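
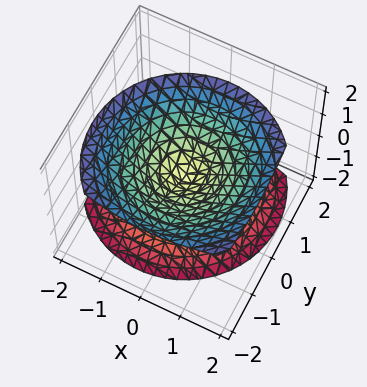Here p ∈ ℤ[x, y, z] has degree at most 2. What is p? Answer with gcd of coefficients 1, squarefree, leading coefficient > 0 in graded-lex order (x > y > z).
I count 2 distinct pieces.
Degree: a generic line meets the surface in up to 2 points, so deg p = 2.
Observable constraints: one z-axis crossing is at z = 0; one y-axis crossing is at y = 0; it meets the x-axis at x = 0 (among the integer gridlines).
The integer polynomial consistent with all of this is the stated p.

3*x^2 - x*z + 3*y^2 + 2*y*z - 3*z^2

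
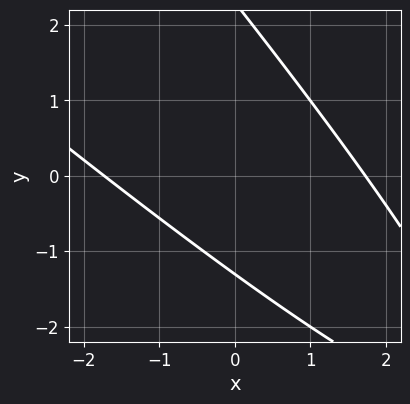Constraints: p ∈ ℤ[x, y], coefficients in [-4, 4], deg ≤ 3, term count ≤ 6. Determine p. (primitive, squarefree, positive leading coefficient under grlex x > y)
x^2 + 2*x*y + y^2 - y - 3

The degree is 2 — no degree-1 curve has this shape.
The integer polynomial consistent with all of this is the stated p.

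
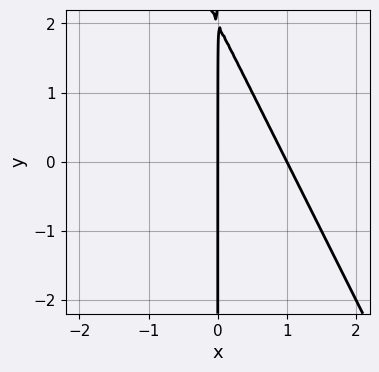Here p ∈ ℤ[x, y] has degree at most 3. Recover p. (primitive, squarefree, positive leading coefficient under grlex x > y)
First, degree: a generic line meets the curve in up to 2 points, so deg p = 2.
Next, from the axis intercepts and sections: among the integer gridlines, it crosses the x-axis at x ∈ {0, 1}; the visible y-axis segment lies entirely on the curve.
Finally, fitting integer coefficients to these (and the overall shape) gives p.

2*x^2 + x*y - 2*x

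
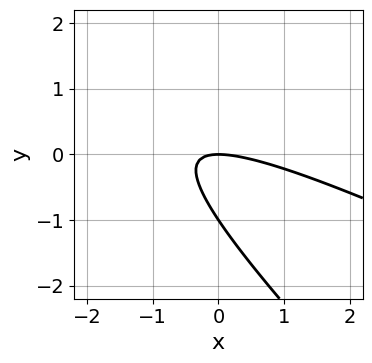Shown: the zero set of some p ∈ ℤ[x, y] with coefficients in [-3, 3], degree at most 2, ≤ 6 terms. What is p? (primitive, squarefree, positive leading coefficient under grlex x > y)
(a) Degree: the shape is more complex than any degree-1 curve, so deg p = 2.
(b) From the visible intercepts: among the integer gridlines, it crosses the y-axis at y ∈ {-1, 0}; one x-axis crossing is at x = 0.
(c) Matching integer coefficients to the picture gives p.

x^2 + 3*x*y + 2*y^2 + 2*y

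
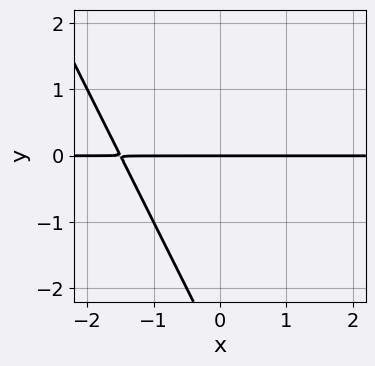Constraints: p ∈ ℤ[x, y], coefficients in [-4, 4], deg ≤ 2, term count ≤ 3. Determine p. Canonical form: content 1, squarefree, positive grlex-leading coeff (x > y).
1. deg p = 2.
2. Checking where it meets the axes: the visible x-axis segment lies entirely on the curve; it meets the y-axis at y = 0 (among the integer gridlines).
3. These observations pin down the coefficients.

2*x*y + y^2 + 3*y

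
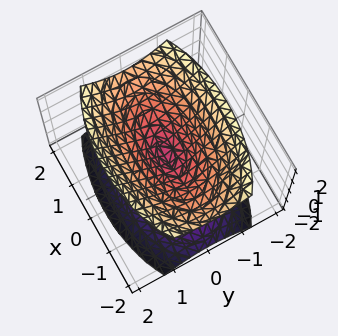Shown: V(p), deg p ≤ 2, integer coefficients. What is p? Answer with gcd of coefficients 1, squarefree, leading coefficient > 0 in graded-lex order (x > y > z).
x^2 + 3*y^2 - 2*z^2

1. The picture has 2 separate pieces. They look like related sheets of one shape, so recover p as a whole.
2. The degree is 2 — two nappes meeting at a single point; a quadric.
3. Symmetries: the y ↦ −y reflection is a symmetry, so y appears only in even powers; the z ↦ −z reflection is a symmetry, so z appears only in even powers; the x ↦ −x reflection is a symmetry, so x appears only in even powers.
4. From the axis intercepts and sections: it crosses the z-axis at the gridline z = 0; one y-axis crossing is at y = 0; it crosses the x-axis at the gridline x = 0.
5. Fitting integer coefficients to these (and the overall shape) gives p.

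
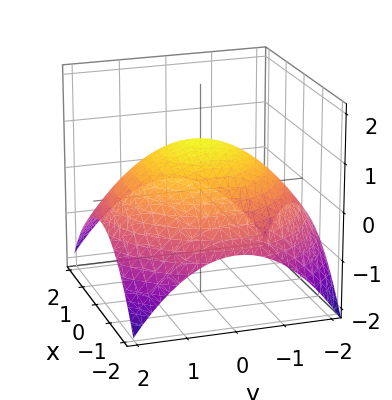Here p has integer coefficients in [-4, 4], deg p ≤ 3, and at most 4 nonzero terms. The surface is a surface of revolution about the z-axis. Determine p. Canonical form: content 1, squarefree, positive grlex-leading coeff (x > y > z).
x^2 + y^2 + 3*z - 3

First, deg p = 2. No degree-1 surface has this shape.
Next, symmetry: the z-axis is an axis of rotation, so x and y enter only as x² + y².
Then, reading off the gridlines: a circular section at z = 0 has radius between 1 and 2; it crosses the z-axis at the gridline z = 1.
Finally, together with the visible shape, these determine p as stated.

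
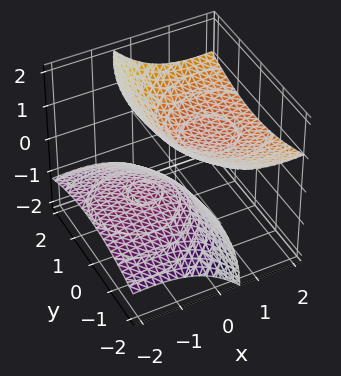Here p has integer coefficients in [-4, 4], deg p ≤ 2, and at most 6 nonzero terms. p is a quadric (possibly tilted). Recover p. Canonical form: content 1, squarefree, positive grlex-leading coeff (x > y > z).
x^2 - 3*x*z + y^2 - 2*z^2 + 1

First, the picture has 2 separate pieces.
Next, the degree is 2 — no degree-1 surface has this shape.
Next, checking where it meets the axes: no y-intercept at any integer in the box; no x-intercept at any integer in the box.
Finally, together with the visible shape, these determine p as stated.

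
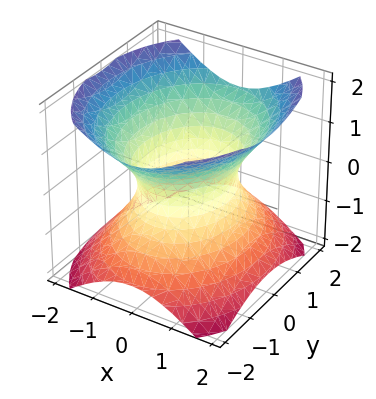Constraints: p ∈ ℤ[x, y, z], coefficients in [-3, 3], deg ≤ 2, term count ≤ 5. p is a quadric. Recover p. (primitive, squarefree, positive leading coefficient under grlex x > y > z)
3*x^2 + 2*y^2 - 3*z^2 - 3

(a) Degree: an hourglass — one-sheet hyperboloid; a quadric, so deg p = 2.
(b) Symmetries: it's symmetric under y → −y, forcing even powers of y; it's symmetric under z → −z, forcing even powers of z; it's symmetric under x → −x, forcing even powers of x.
(c) From the axis intercepts and sections: the x-axis gridline crossings are at x ∈ {-1, 1}; no z-intercept at any integer in the box.
(d) These observations pin down the coefficients.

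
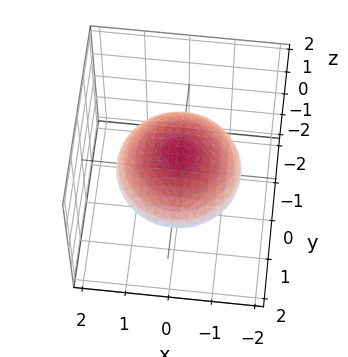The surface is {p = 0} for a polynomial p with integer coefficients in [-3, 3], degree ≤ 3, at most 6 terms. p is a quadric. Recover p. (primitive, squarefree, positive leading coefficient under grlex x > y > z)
x^2 + y^2 + 3*z^2 - 2

1. Degree: a closed, bounded, convex surface; a quadric, so deg p = 2.
2. Symmetries: mirror symmetry z ↦ −z ⇒ only even powers of z; rotational symmetry about the z-axis ⇒ p depends on x, y only through x² + y².
3. Reading off the gridlines: a circular section at z = 0 has radius between 1 and 2.
4. Fitting integer coefficients to these (and the overall shape) gives p.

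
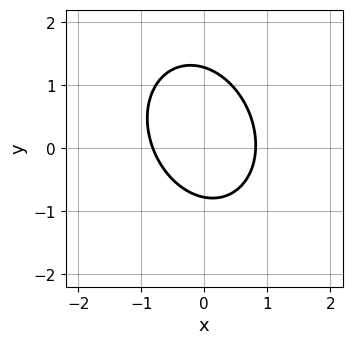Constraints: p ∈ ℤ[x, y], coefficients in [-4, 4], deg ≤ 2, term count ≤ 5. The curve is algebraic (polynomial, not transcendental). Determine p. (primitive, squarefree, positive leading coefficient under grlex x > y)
3*x^2 + x*y + 2*y^2 - y - 2

1. The degree is 2 — the shape is more complex than any degree-1 curve.
2. Solving for integer coefficients yields p as stated.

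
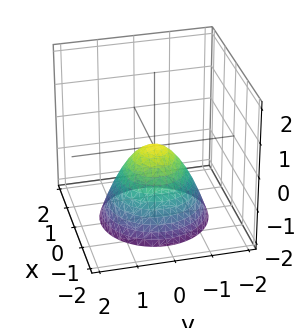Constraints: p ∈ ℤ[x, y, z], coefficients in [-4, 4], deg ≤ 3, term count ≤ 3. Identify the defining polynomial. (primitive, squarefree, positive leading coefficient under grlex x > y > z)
The degree is 2 — a paraboloid; a quadric.
Symmetries: rotational symmetry about the z-axis ⇒ p depends on x, y only through x² + y².
From the axis intercepts and sections: a circular section at z = -1 has radius exactly 1; it meets the y-axis at y = 0 (among the integer gridlines); it crosses the x-axis at the gridline x = 0; it meets the z-axis at z = 0 (among the integer gridlines).
The integer polynomial consistent with all of this is the stated p.

x^2 + y^2 + z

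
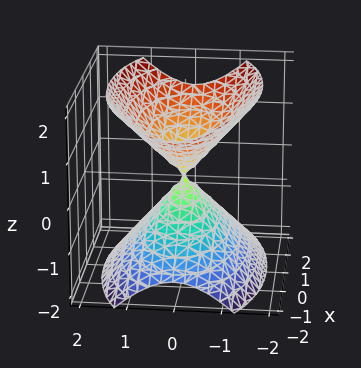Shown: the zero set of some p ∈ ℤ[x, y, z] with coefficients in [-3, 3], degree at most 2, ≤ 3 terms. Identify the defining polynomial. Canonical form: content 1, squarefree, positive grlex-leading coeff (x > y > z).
x^2 + 3*y^2 - 2*z^2

There are 2 components.
deg p = 2.
Symmetries: the y ↦ −y reflection is a symmetry, so y appears only in even powers; it's symmetric under z → −z, forcing even powers of z; the x ↦ −x reflection is a symmetry, so x appears only in even powers.
From the axis intercepts and sections: one z-axis crossing is at z = 0; it meets the x-axis at x = 0 (among the integer gridlines).
The integer polynomial consistent with all of this is the stated p.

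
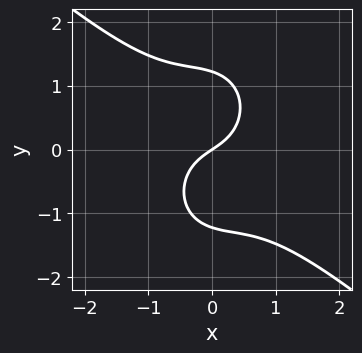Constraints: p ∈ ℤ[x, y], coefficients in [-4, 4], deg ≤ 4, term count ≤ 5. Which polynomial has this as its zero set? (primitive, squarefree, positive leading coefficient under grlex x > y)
(a) deg p = 3. A generic line meets the curve in up to 3 points.
(b) From the visible intercepts: it crosses the y-axis at the gridline y = 0; one x-axis crossing is at x = 0.
(c) Assembling these constraints gives the stated polynomial.

3*x^3 + 2*x^2*y + 2*y^3 + 2*x - 3*y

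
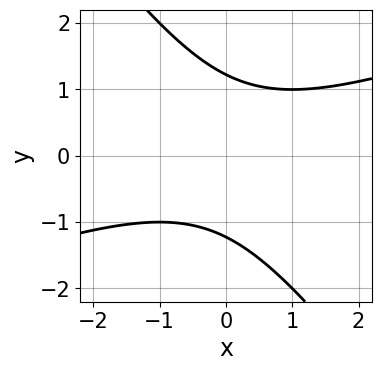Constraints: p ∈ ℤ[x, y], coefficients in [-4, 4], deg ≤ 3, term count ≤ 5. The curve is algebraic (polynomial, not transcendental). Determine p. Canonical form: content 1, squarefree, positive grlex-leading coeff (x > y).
First, deg p = 2. A generic line meets the curve in up to 2 points.
Next, from the visible intercepts: it misses every integer gridline on the x-axis.
Finally, putting this together gives p.

x^2 - 2*x*y - 2*y^2 + 3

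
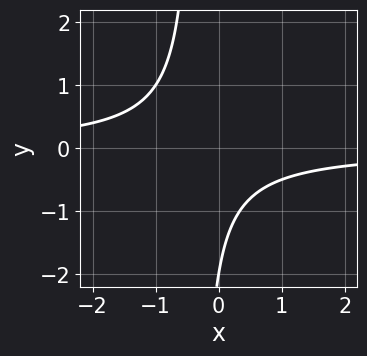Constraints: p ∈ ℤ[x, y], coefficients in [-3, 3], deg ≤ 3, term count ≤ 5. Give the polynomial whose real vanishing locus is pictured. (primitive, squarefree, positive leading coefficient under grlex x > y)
3*x*y + y + 2

Degree: no degree-1 curve has this shape, so deg p = 2.
Reading off the gridlines: it meets the y-axis at y = -2 (among the integer gridlines); it misses every integer gridline on the x-axis.
Assembling these constraints gives the stated polynomial.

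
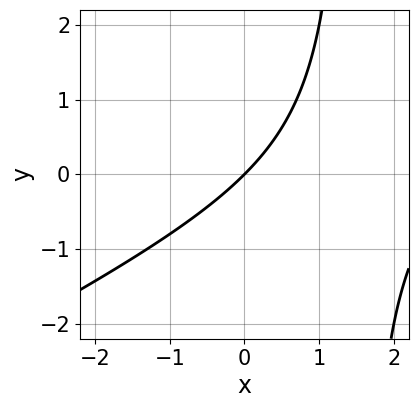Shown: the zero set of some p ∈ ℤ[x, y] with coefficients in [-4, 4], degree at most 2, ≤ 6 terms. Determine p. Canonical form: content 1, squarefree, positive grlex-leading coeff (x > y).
x^2 - 2*x*y - 3*x + 3*y

(a) deg p = 2. No degree-1 curve has this shape.
(b) Against the integer gridlines: it meets the x-axis at x = 0 (among the integer gridlines); it meets the y-axis at y = 0 (among the integer gridlines).
(c) Solving for integer coefficients yields p as stated.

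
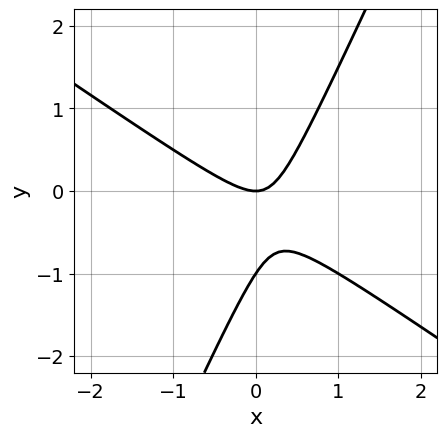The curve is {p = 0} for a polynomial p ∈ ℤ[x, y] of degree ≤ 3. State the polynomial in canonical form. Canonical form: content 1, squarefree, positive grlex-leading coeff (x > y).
First, degree: no degree-1 curve has this shape, so deg p = 2.
Then, observable constraints: among the integer gridlines, it crosses the y-axis at y ∈ {-1, 0}; it crosses the x-axis at the gridline x = 0.
Finally, these observations pin down the coefficients.

3*x^2 + 3*x*y - 2*y^2 - 2*y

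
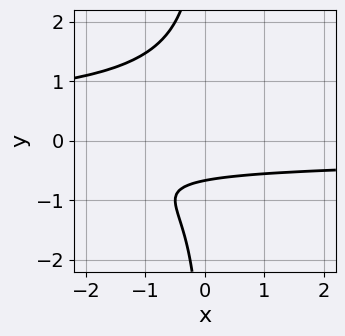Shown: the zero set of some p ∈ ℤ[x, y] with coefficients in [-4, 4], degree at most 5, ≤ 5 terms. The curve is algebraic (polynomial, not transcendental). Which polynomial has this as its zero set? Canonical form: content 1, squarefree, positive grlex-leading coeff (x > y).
2*x*y^3 + 3*y + 2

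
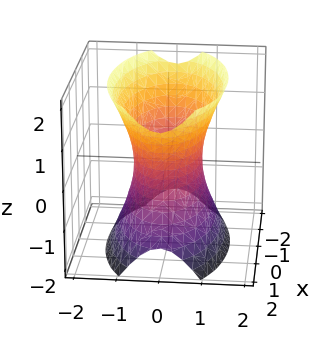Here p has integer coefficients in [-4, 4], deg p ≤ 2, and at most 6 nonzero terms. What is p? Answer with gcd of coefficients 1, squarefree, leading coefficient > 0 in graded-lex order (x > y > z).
x^2 + 3*y^2 - z^2 - 2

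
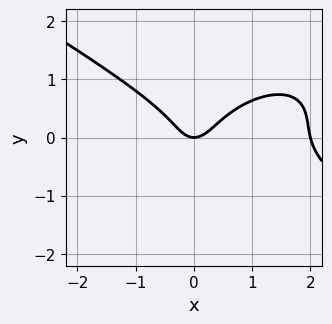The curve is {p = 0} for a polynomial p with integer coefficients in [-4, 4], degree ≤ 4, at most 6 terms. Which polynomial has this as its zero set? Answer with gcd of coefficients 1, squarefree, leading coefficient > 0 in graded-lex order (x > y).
x^3 - x*y^2 + 3*y^3 - 2*x^2 + y

(a) Degree: a generic line meets the curve in up to 3 points, so deg p = 3.
(b) Checking where it meets the axes: the x-axis gridline crossings are at x ∈ {0, 2}; one y-axis crossing is at y = 0.
(c) Solving for integer coefficients yields p as stated.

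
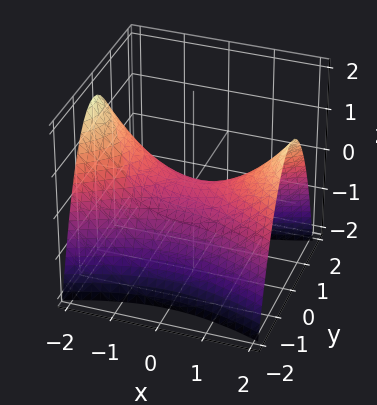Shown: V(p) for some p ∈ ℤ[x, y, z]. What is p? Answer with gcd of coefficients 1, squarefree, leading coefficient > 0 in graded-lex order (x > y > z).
First, the degree is 2 — a hyperbolic paraboloid; a quadric.
Then, symmetries: mirror symmetry y ↦ −y ⇒ only even powers of y; it's symmetric under x → −x, forcing even powers of x.
Next, from the axis intercepts and sections: it crosses the z-axis at the gridline z = 0; it crosses the x-axis at the gridline x = 0.
Finally, solving for integer coefficients yields p as stated.

x^2 - 3*y^2 - 3*z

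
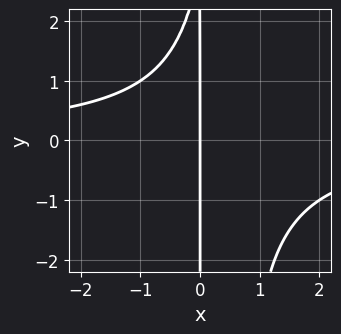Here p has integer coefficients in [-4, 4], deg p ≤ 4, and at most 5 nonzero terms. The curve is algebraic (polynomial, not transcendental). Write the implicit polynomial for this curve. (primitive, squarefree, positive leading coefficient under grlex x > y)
2*x^2*y - x*y + 3*x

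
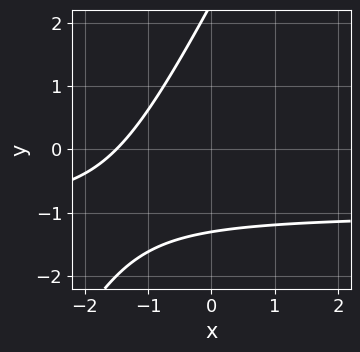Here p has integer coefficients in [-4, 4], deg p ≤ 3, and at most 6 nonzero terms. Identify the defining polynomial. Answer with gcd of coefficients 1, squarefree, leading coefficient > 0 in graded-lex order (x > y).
2*x*y - y^2 + 2*x + y + 3

1. deg p = 2. No degree-1 curve has this shape.
2. Solving for integer coefficients yields p as stated.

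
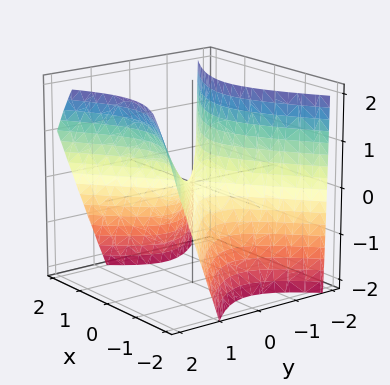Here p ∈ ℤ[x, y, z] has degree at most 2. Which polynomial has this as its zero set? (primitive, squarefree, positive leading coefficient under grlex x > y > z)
(a) Degree: a generic line meets the surface in up to 2 points, so deg p = 2.
(b) Observable constraints: it crosses the x-axis at the gridline x = 0; it crosses the z-axis at the gridline z = 0; it crosses the y-axis at the gridline y = 0.
(c) Matching integer coefficients to the picture gives p.

2*x^2 - 3*y^2 + y*z + 2*z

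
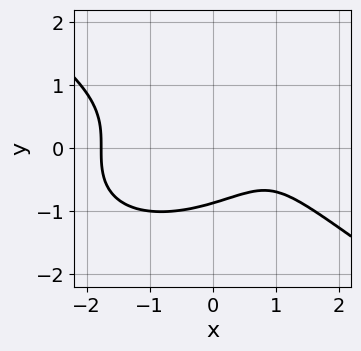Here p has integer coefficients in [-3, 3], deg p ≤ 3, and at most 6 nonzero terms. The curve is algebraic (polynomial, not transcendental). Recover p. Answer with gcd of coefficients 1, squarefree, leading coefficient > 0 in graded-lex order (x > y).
x^3 + 3*y^3 - 2*x + 2

First, the degree is 3 — a generic line meets the curve in up to 3 points.
Finally, solving for integer coefficients yields p as stated.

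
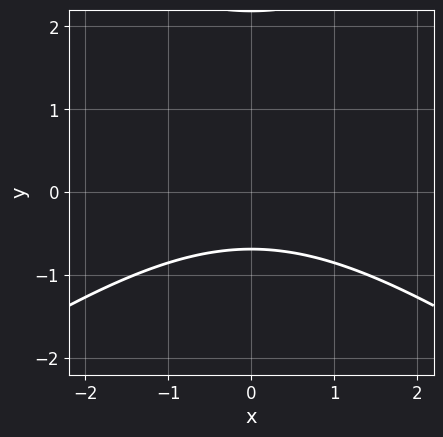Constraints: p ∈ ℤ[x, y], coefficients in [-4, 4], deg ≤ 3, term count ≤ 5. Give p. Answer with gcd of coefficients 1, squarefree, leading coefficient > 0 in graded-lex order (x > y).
x^2 - 2*y^2 + 3*y + 3

(a) Degree: no degree-1 curve has this shape, so deg p = 2.
(b) Symmetries: mirror symmetry x ↦ −x ⇒ only even powers of x.
(c) Against the integer gridlines: no x-intercept at any integer in the box.
(d) Fitting integer coefficients to these (and the overall shape) gives p.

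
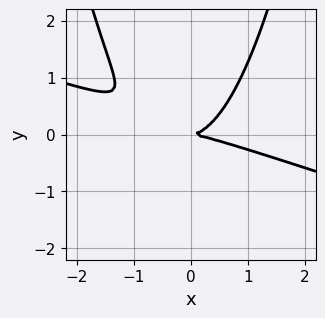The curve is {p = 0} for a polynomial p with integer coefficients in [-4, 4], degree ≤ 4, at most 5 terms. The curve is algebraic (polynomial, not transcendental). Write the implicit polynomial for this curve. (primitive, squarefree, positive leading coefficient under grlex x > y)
First, the degree is 3 — no degree-2 curve has this shape.
Next, from the axis intercepts and sections: it meets the y-axis at y = 0 (among the integer gridlines); one x-axis crossing is at x = 0.
Finally, these observations pin down the coefficients.

x^3 + 3*x^2*y - 3*y^2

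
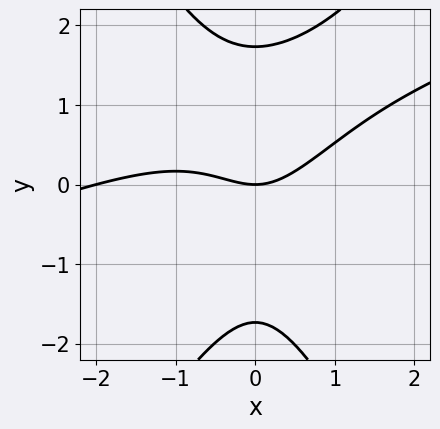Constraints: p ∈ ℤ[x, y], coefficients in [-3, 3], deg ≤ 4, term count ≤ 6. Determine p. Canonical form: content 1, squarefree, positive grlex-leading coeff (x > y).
x^3 - 3*x^2*y + y^3 + 2*x^2 - 3*y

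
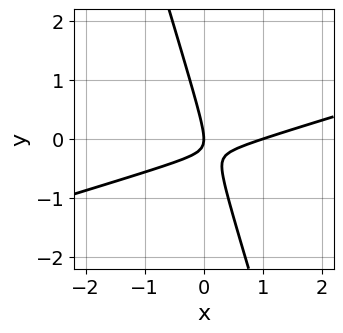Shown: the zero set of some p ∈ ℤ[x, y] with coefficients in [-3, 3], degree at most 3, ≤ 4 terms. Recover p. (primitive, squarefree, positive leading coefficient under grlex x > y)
x^2 - 3*x*y - y^2 - x

First, deg p = 2.
Then, reading off the gridlines: it meets the y-axis at y = 0 (among the integer gridlines); the x-axis gridline crossings are at x ∈ {0, 1}.
Finally, putting this together gives p.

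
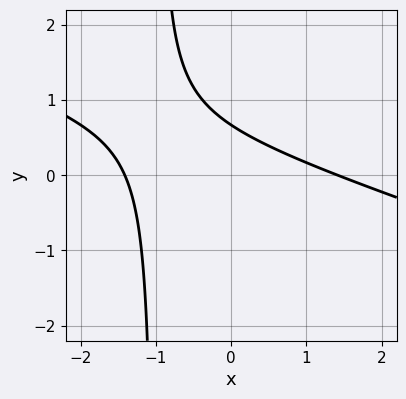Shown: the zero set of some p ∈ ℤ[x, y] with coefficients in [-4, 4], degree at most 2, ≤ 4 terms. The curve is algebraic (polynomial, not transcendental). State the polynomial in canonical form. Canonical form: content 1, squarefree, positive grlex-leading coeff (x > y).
x^2 + 3*x*y + 3*y - 2

1. deg p = 2.
2. Putting this together gives p.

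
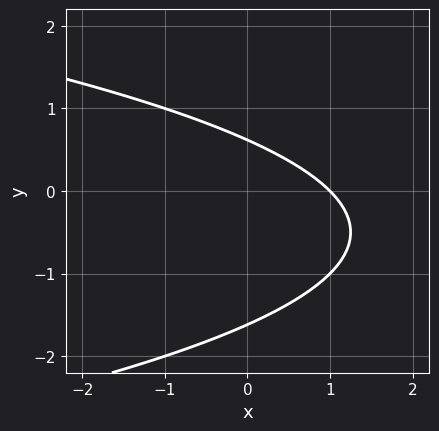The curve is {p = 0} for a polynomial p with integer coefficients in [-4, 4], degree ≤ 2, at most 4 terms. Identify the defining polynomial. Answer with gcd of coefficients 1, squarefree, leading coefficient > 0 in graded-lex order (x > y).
y^2 + x + y - 1

The degree is 2 — the shape is more complex than any degree-1 curve.
From the visible intercepts: it crosses the x-axis at the gridline x = 1.
Assembling these constraints gives the stated polynomial.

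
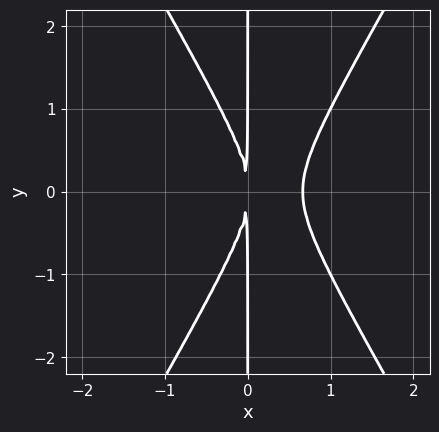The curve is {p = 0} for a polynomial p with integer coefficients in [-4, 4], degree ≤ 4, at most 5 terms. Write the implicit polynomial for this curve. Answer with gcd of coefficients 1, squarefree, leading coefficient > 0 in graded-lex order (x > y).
3*x^3 - x*y^2 - 2*x^2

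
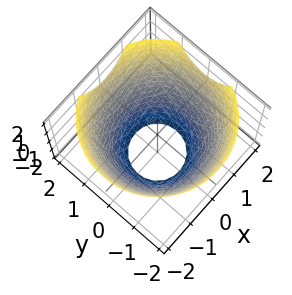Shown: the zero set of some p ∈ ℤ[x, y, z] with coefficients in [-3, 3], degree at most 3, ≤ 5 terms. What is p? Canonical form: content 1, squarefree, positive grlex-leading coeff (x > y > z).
The degree is 2 — the shape is more complex than any degree-1 surface.
By symmetry, the surface is invariant under rotation about z: p = q(x² + y², z).
Reading off the gridlines: a circular section at z = -1 has radius between 1 and 2; no z-intercept at any integer in the box.
The integer polynomial consistent with all of this is the stated p.

x^2 + y^2 - z - 3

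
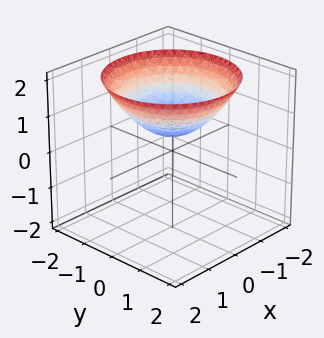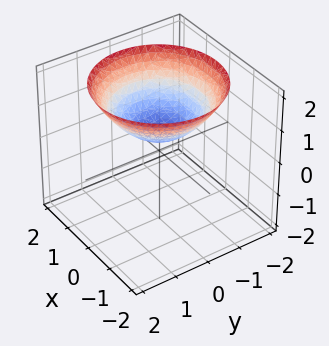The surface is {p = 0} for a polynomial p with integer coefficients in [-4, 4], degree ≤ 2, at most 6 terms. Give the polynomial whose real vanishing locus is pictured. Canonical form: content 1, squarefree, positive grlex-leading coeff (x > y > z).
x^2 + y^2 - 2*z + 1

1. deg p = 2. The shape is more complex than any degree-1 surface.
2. Symmetries: the surface is invariant under rotation about z: p = q(x² + y², z).
3. Against the integer gridlines: the surface avoids every integer x-axis point in the box; it misses every integer gridline on the y-axis.
4. Together with the visible shape, these determine p as stated.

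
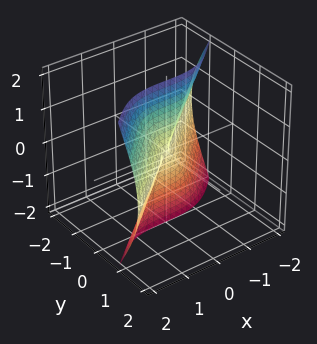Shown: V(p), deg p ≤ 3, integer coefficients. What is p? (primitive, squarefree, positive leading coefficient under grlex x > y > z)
x^3 - 2*y^3 - 2*y*z^2

(a) The degree is 3 — a generic line meets the surface in up to 3 points.
(b) From the axis intercepts and sections: it meets the y-axis at y = 0 (among the integer gridlines); one x-axis crossing is at x = 0.
(c) Fitting integer coefficients to these (and the overall shape) gives p. Check: (0, 0, 2) on the z-axis lies on the surface, and p(0, 0, 2) = 0. ✓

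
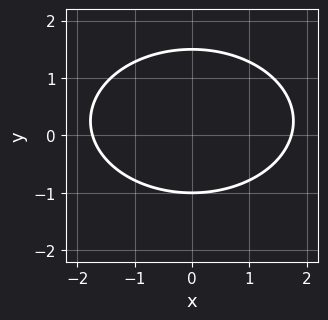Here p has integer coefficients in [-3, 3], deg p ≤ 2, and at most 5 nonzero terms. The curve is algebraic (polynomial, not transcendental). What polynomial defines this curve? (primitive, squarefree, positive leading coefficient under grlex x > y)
x^2 + 2*y^2 - y - 3

1. deg p = 2. No degree-1 curve has this shape.
2. Symmetries: mirror symmetry x ↦ −x ⇒ only even powers of x.
3. Reading off the gridlines: one y-axis crossing is at y = -1.
4. Putting this together gives p.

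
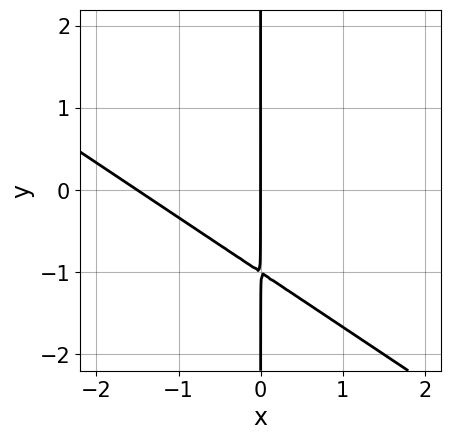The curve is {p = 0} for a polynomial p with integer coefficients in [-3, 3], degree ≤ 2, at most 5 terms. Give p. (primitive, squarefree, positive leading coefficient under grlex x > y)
2*x^2 + 3*x*y + 3*x

First, deg p = 2. No degree-1 curve has this shape.
Next, from the axis intercepts and sections: it crosses the x-axis at the gridline x = 0; every point of the y-axis in the box is on the curve.
Finally, fitting integer coefficients to these (and the overall shape) gives p.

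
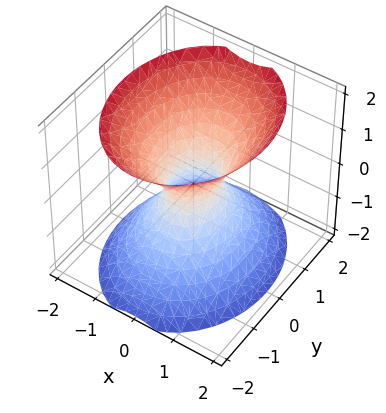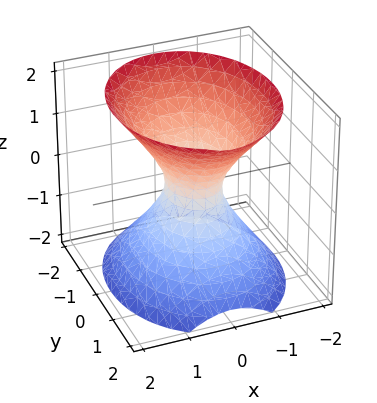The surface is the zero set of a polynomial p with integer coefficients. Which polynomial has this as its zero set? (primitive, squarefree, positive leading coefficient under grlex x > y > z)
(a) Degree: an hourglass — one-sheet hyperboloid; a quadric, so deg p = 2.
(b) Symmetries: it's symmetric under y → −y, forcing even powers of y; mirror symmetry x ↦ −x ⇒ only even powers of x; mirror symmetry z ↦ −z ⇒ only even powers of z.
(c) Reading off the gridlines: it misses every integer gridline on the z-axis.
(d) The integer polynomial consistent with all of this is the stated p.

3*x^2 + 2*y^2 - 2*z^2 - 1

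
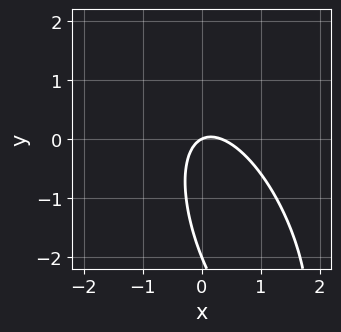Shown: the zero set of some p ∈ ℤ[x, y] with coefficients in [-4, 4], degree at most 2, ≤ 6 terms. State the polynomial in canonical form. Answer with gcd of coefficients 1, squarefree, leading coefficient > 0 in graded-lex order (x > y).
1. deg p = 2.
2. Observable constraints: one x-axis crossing is at x = 0; the y-axis gridline crossings are at y ∈ {-2, 0}.
3. These observations pin down the coefficients.

3*x^2 + 2*x*y + y^2 - x + 2*y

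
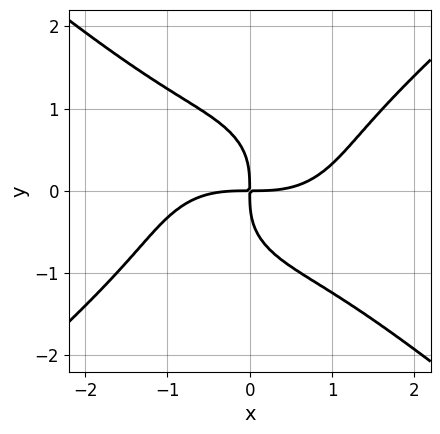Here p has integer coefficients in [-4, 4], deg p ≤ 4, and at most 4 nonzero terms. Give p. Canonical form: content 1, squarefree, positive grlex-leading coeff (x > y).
First, deg p = 4. A generic line meets the curve in up to 4 points.
Then, reading off the gridlines: it crosses the x-axis at the gridline x = 0; it meets the y-axis at y = 0 (among the integer gridlines).
Finally, together with the visible shape, these determine p as stated.

x^4 - 2*y^4 - 3*x*y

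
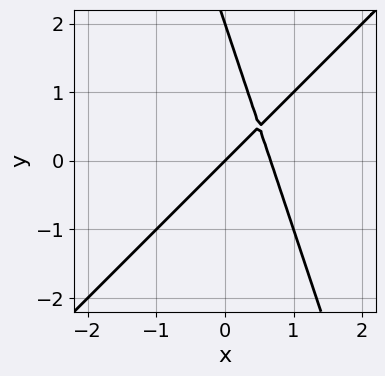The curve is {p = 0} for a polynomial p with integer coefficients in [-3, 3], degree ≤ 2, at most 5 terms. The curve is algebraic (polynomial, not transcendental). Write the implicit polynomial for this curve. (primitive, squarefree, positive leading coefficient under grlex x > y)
(a) deg p = 2. No degree-1 curve has this shape.
(b) Reading off the gridlines: one x-axis crossing is at x = 0; among the integer gridlines, it crosses the y-axis at y ∈ {0, 2}.
(c) Solving for integer coefficients yields p as stated.

3*x^2 - 2*x*y - y^2 - 2*x + 2*y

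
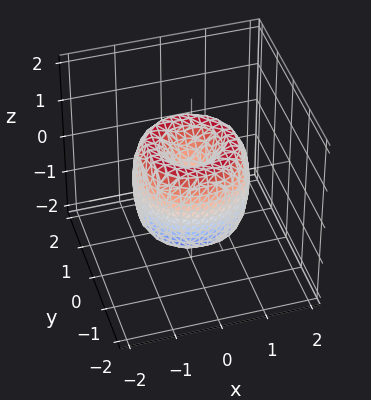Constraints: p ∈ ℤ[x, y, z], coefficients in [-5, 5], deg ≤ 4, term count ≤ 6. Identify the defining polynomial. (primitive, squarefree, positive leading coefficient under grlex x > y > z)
2*x^4 + 4*x^2*y^2 + 2*y^4 - 3*x^2 - 3*y^2 + z^2

Degree: the shape is more complex than any degree-3 surface, so deg p = 4.
Symmetries: every cross-section ⟂ z is a circle, so x, y appear only via x² + y².
Checking where it meets the axes: it crosses the y-axis at the gridline y = 0; one z-axis crossing is at z = 0; it meets the x-axis at x = 0 (among the integer gridlines); a circular section at z = 0 has radius between 1 and 2.
These observations pin down the coefficients.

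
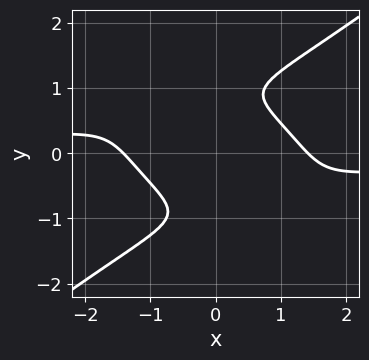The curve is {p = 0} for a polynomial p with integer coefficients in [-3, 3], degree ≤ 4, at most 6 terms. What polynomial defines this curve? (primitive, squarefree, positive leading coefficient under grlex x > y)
deg p = 4. The shape is more complex than any degree-3 curve.
Checking where it meets the axes: it misses every integer gridline on the y-axis.
These observations pin down the coefficients.

x^3*y - 2*y^4 + x^2 + 3*y^2 - 2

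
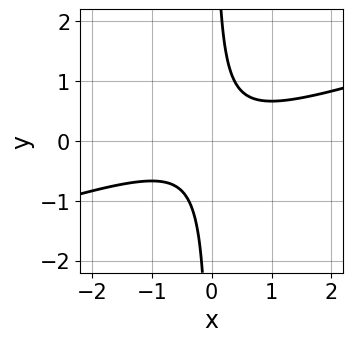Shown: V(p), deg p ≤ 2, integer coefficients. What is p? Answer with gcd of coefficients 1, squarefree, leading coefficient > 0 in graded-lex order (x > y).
x^2 - 3*x*y + 1

First, degree: no degree-1 curve has this shape, so deg p = 2.
Then, observable constraints: it misses every integer gridline on the x-axis; no y-intercept at any integer in the box.
Finally, these observations pin down the coefficients.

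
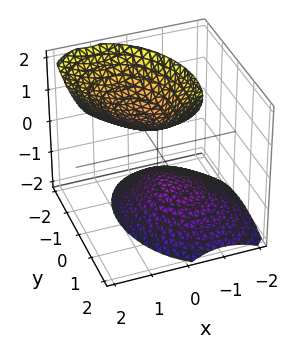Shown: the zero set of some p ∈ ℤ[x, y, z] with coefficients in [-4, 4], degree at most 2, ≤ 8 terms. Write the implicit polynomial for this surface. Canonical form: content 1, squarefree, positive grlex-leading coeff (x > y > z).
(a) There are 2 components. Treating them together as one polynomial.
(b) deg p = 2. The shape is more complex than any degree-1 surface.
(c) Checking where it meets the axes: the surface avoids every integer x-axis point in the box; the surface avoids every integer y-axis point in the box.
(d) Matching integer coefficients to the picture gives p. Check: (0, 0, 1) on the z-axis lies on the surface, and p(0, 0, 1) = 0. ✓

3*x^2 + x*y - 2*x*z + 2*y^2 - 2*z^2 + 2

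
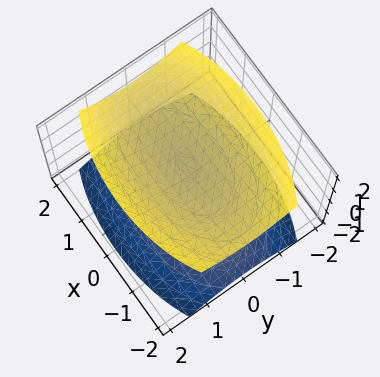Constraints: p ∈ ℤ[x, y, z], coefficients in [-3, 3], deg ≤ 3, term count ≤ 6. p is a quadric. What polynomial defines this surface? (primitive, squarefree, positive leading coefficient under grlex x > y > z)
(a) There are 2 components.
(b) The degree is 2 — two separate bowl-shaped sheets opening away from each other; a quadric.
(c) Symmetries: it's symmetric under y → −y, forcing even powers of y; mirror symmetry x ↦ −x ⇒ only even powers of x; the z ↦ −z reflection is a symmetry, so z appears only in even powers.
(d) From the visible intercepts: the surface avoids every integer y-axis point in the box; the z-axis gridline crossings are at z ∈ {-1, 1}.
(e) These observations pin down the coefficients.

x^2 + 3*y^2 - 3*z^2 + 3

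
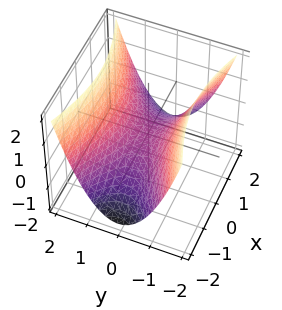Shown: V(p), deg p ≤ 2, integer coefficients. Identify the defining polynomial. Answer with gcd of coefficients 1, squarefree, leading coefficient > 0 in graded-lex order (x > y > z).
First, deg p = 2. A hyperbolic paraboloid; a quadric.
Then, symmetries: it's symmetric under y → −y, forcing even powers of y; the x ↦ −x reflection is a symmetry, so x appears only in even powers.
Then, from the axis intercepts and sections: it crosses the y-axis at the gridline y = 0; one x-axis crossing is at x = 0; one z-axis crossing is at z = 0.
Finally, assembling these constraints gives the stated polynomial.

x^2 - 3*y^2 + 3*z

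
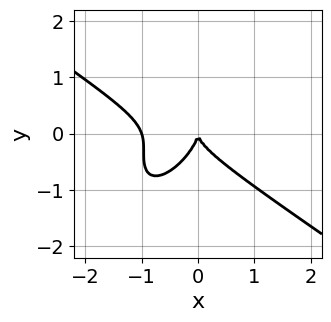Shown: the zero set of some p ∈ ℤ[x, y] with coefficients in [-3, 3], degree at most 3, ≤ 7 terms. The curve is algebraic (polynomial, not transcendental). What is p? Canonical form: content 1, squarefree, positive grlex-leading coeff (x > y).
3*x^3 + x^2*y - 3*x*y^2 + 3*y^3 + 3*x^2

(a) Degree: no degree-2 curve has this shape, so deg p = 3.
(b) From the visible intercepts: among the integer gridlines, it crosses the x-axis at x ∈ {-1, 0}; one y-axis crossing is at y = 0.
(c) These observations pin down the coefficients.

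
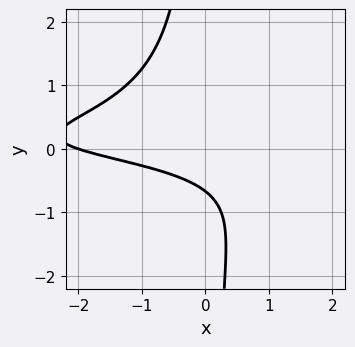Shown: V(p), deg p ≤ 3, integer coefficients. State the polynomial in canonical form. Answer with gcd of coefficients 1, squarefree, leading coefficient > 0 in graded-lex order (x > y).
3*x*y^2 + x + 3*y + 2

1. deg p = 3.
2. From the axis intercepts and sections: it crosses the x-axis at the gridline x = -2.
3. Matching integer coefficients to the picture gives p.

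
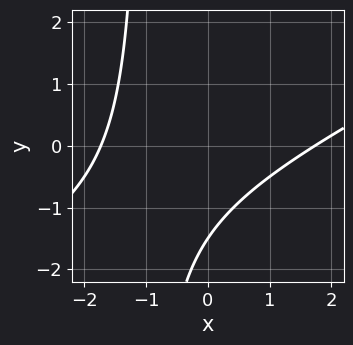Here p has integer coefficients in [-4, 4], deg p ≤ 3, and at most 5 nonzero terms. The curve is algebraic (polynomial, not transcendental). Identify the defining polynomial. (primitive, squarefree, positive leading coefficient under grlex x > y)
First, deg p = 2. No degree-1 curve has this shape.
Finally, matching integer coefficients to the picture gives p.

x^2 - 2*x*y - 2*y - 3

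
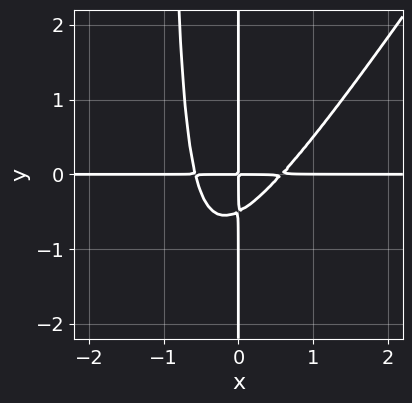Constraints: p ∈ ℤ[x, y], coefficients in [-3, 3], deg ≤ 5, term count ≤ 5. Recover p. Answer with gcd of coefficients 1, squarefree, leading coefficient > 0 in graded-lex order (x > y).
3*x^3*y - 2*x^2*y^2 - 2*x*y^2 - x*y

First, degree: the shape is more complex than any degree-3 curve, so deg p = 4.
Next, checking where it meets the axes: the visible y-axis segment lies entirely on the curve; the visible x-axis segment lies entirely on the curve.
Finally, the integer polynomial consistent with all of this is the stated p.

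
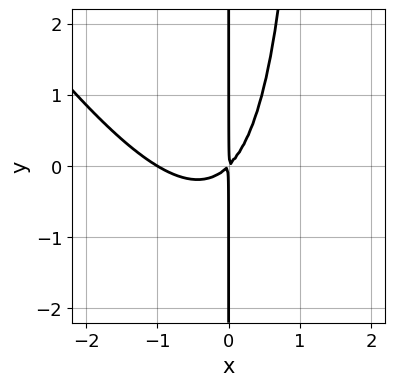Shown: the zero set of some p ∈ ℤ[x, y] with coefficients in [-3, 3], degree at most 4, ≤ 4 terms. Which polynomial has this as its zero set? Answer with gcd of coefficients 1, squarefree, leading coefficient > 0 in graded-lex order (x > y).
Degree: a generic line meets the curve in up to 3 points, so deg p = 3.
Against the integer gridlines: the visible y-axis segment lies entirely on the curve; one x-axis crossing is at x = -1.
Together with the visible shape, these determine p as stated.

3*x^3 + 2*x^2*y + 3*x^2 - 3*x*y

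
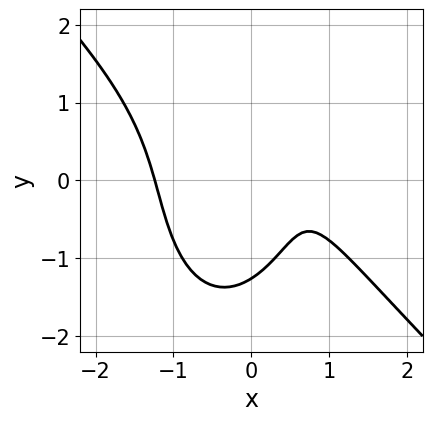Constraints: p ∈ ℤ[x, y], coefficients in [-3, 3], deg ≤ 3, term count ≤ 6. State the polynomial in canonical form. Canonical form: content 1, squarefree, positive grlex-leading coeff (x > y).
3*x^3 + 2*x^2*y + y^3 - 3*x + 2

(a) deg p = 3. No degree-2 curve has this shape.
(b) The integer polynomial consistent with all of this is the stated p.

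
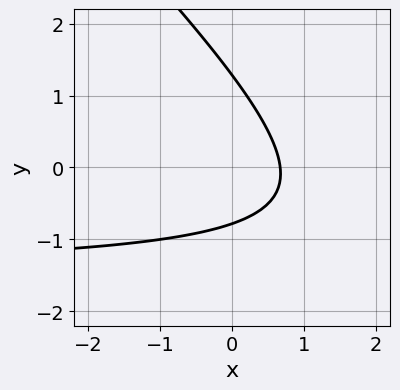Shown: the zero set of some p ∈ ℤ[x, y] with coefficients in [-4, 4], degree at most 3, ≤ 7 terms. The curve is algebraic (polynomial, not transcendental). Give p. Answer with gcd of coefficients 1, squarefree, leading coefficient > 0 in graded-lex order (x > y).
1. deg p = 2. The shape is more complex than any degree-1 curve.
2. Putting this together gives p.

2*x*y + 2*y^2 + 3*x - y - 2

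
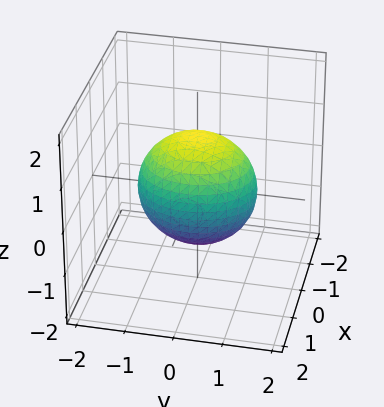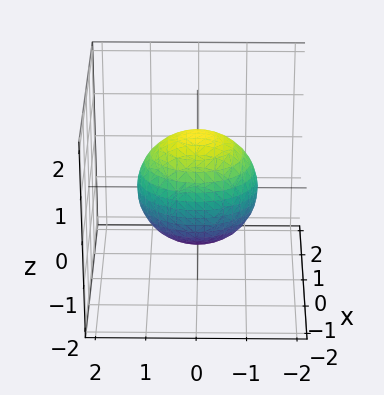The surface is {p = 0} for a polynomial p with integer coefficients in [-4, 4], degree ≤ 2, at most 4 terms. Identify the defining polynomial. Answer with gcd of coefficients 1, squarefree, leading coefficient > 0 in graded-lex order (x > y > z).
3*x^2 + 2*y^2 + 2*z^2 - 3

1. The degree is 2 — a closed, bounded, convex surface; a quadric.
2. Symmetries: it's symmetric under y → −y, forcing even powers of y; the z ↦ −z reflection is a symmetry, so z appears only in even powers; mirror symmetry x ↦ −x ⇒ only even powers of x.
3. Reading off the gridlines: among the integer gridlines, it crosses the x-axis at x ∈ {-1, 1}.
4. The integer polynomial consistent with all of this is the stated p.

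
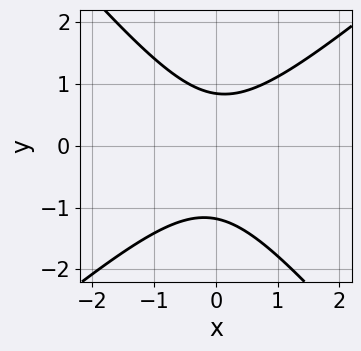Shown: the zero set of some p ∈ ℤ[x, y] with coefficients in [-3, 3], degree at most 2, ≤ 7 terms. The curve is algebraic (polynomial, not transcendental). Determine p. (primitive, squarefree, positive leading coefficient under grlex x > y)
First, deg p = 2. A generic line meets the curve in up to 2 points.
Next, from the axis intercepts and sections: it misses every integer gridline on the x-axis.
Finally, together with the visible shape, these determine p as stated.

3*x^2 - x*y - 3*y^2 - y + 3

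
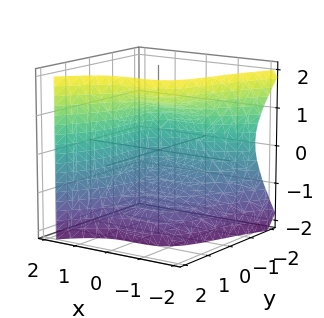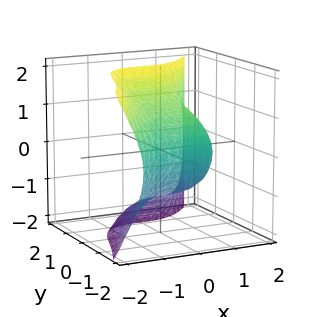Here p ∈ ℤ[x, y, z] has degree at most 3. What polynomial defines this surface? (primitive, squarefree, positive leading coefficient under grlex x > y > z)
2*x^3 - y^3 - y*z^2 + 2*z^2 - 3

First, degree: the shape is more complex than any degree-2 surface, so deg p = 3.
Finally, the integer polynomial consistent with all of this is the stated p.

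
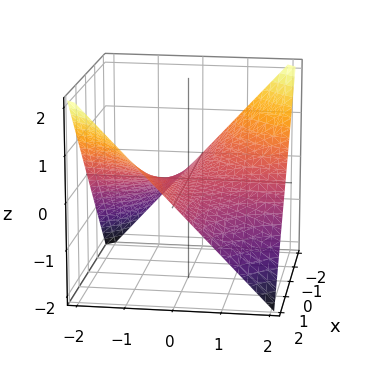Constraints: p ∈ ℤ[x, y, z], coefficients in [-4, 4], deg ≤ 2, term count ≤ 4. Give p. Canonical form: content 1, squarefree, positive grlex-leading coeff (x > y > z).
(a) deg p = 2. A hyperbolic paraboloid; a quadric.
(b) Observable constraints: the visible x-axis segment lies entirely on the surface; it crosses the z-axis at the gridline z = 0; the visible y-axis segment lies entirely on the surface.
(c) Matching integer coefficients to the picture gives p.

x*y + 2*z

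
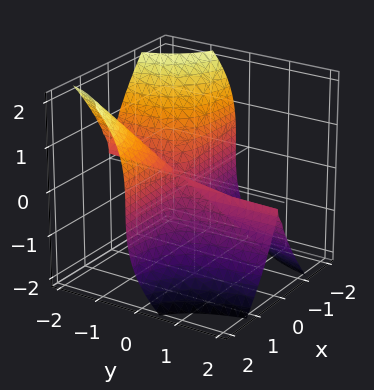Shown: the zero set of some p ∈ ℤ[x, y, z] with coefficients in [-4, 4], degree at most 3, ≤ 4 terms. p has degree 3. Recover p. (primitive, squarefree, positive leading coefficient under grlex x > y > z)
3*x^2*y + z^3 + x^2

(a) deg p = 3.
(b) Against the integer gridlines: the visible y-axis segment lies entirely on the surface; it meets the x-axis at x = 0 (among the integer gridlines); it crosses the z-axis at the gridline z = 0.
(c) Matching integer coefficients to the picture gives p.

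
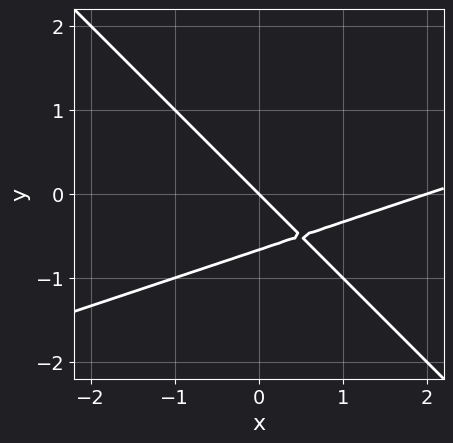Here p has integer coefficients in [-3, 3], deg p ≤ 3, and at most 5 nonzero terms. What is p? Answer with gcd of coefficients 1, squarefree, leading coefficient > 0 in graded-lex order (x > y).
First, degree: the shape is more complex than any degree-1 curve, so deg p = 2.
Next, checking where it meets the axes: the x-axis gridline crossings are at x ∈ {0, 2}; it crosses the y-axis at the gridline y = 0.
Finally, assembling these constraints gives the stated polynomial.

x^2 - 2*x*y - 3*y^2 - 2*x - 2*y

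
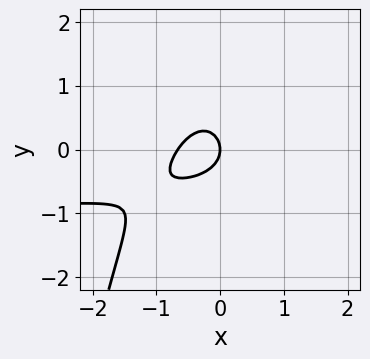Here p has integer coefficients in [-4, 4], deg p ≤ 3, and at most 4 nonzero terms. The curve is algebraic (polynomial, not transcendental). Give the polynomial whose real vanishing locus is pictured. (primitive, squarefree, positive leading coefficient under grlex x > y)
3*x^2*y + 3*x^2 + 3*y^2 + 2*x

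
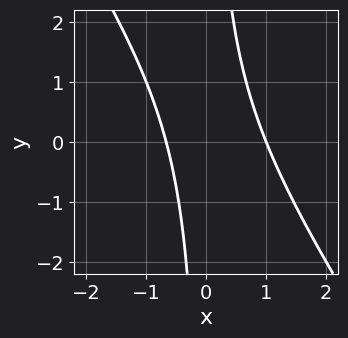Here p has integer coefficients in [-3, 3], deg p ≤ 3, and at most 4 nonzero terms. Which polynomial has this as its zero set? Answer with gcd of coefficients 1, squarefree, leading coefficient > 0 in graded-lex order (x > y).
deg p = 2. The shape is more complex than any degree-1 curve.
Reading off the gridlines: the curve avoids every integer y-axis point in the box; it meets the x-axis at x = 1 (among the integer gridlines).
The integer polynomial consistent with all of this is the stated p.

3*x^2 + 2*x*y - x - 2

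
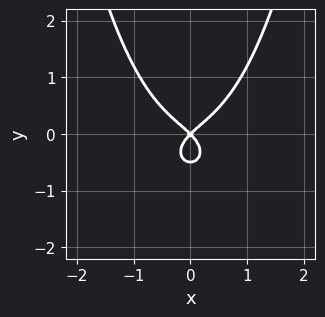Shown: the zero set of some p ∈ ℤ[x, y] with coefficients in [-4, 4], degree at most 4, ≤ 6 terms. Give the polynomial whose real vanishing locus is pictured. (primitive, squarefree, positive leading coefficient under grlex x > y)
x^4 + 2*x^2*y^2 - 2*y^3 + x^2 - y^2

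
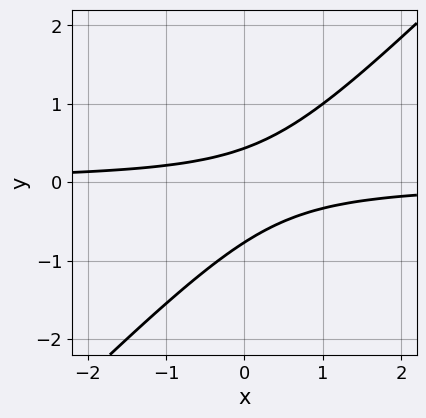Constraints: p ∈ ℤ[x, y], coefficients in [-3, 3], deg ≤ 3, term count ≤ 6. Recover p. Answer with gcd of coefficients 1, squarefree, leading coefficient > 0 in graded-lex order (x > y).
(a) Degree: the shape is more complex than any degree-1 curve, so deg p = 2.
(b) Against the integer gridlines: no x-intercept at any integer in the box.
(c) Solving for integer coefficients yields p as stated.

3*x*y - 3*y^2 - y + 1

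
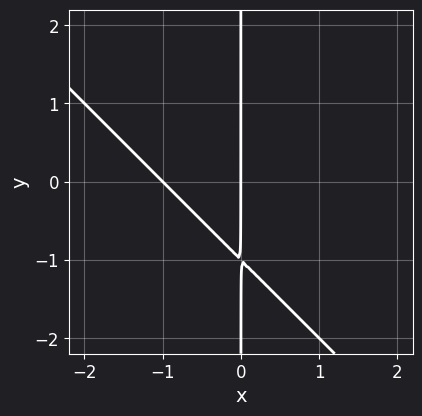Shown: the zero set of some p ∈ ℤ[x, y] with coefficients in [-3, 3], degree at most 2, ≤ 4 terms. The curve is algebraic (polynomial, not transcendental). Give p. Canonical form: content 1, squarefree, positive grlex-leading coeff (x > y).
x^2 + x*y + x

1. The degree is 2 — no degree-1 curve has this shape.
2. Checking where it meets the axes: the x-axis gridline crossings are at x ∈ {-1, 0}; every point of the y-axis in the box is on the curve.
3. Matching integer coefficients to the picture gives p.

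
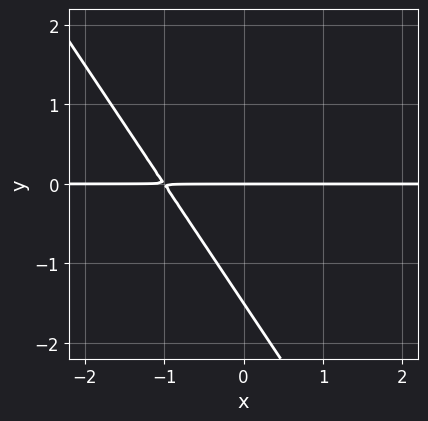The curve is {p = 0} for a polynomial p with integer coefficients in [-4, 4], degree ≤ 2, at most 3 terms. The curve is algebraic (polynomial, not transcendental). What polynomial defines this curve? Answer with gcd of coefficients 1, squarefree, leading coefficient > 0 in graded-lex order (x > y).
(a) The degree is 2 — no degree-1 curve has this shape.
(b) From the axis intercepts and sections: it crosses the y-axis at the gridline y = 0; every point of the x-axis in the box is on the curve.
(c) Fitting integer coefficients to these (and the overall shape) gives p.

3*x*y + 2*y^2 + 3*y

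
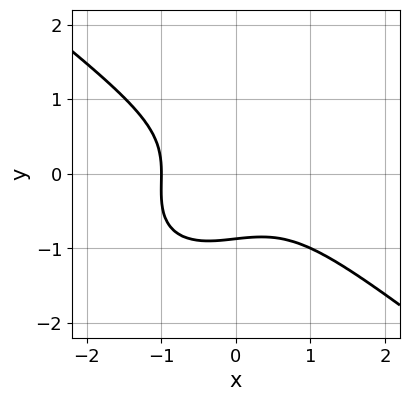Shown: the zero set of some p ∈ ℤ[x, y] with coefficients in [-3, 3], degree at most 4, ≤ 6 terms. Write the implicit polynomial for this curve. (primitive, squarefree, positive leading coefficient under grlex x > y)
(a) deg p = 3.
(b) From the visible intercepts: one x-axis crossing is at x = -1.
(c) Fitting integer coefficients to these (and the overall shape) gives p.

2*x^3 - x*y^2 + 3*y^3 + 2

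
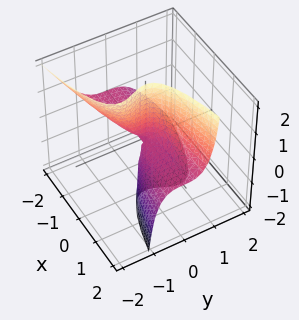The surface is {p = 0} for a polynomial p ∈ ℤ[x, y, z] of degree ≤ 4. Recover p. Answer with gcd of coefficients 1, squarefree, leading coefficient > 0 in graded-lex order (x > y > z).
3*y^3 + 2*y^2*z - 2*x*z

deg p = 3. The shape is more complex than any degree-2 surface.
From the axis intercepts and sections: one y-axis crossing is at y = 0; every point of the x-axis in the box is on the surface.
The integer polynomial consistent with all of this is the stated p. Check: (0, 0, 1) on the z-axis lies on the surface, and p(0, 0, 1) = 0. ✓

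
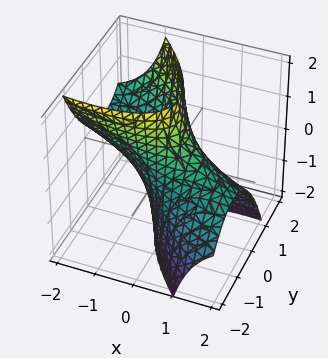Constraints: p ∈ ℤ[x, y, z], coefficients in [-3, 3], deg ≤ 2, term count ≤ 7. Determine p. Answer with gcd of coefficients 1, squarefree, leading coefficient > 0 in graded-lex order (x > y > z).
x^2 + 3*x*y + 3*x*z + 3*y^2 - 2

deg p = 2.
From the axis intercepts and sections: it misses every integer gridline on the z-axis.
The integer polynomial consistent with all of this is the stated p.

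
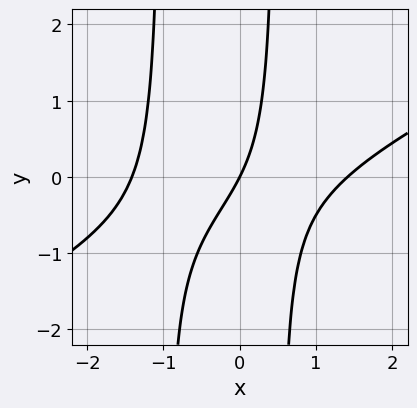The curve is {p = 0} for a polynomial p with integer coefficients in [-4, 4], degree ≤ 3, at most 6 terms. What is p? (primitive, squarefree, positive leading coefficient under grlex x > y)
Degree: the shape is more complex than any degree-2 curve, so deg p = 3.
Reading off the gridlines: it meets the x-axis at x = 0 (among the integer gridlines); it meets the y-axis at y = 0 (among the integer gridlines).
These observations pin down the coefficients.

x^3 - 2*x^2*y - x*y - 2*x + y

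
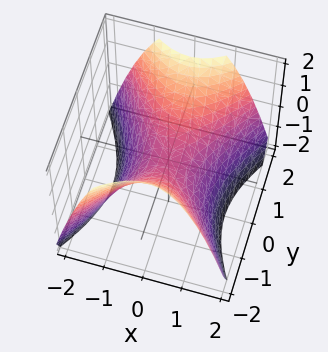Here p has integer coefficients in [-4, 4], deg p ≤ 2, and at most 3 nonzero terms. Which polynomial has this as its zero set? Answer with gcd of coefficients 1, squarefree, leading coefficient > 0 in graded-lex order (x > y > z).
1. The degree is 2 — a hyperbolic paraboloid; a quadric.
2. Symmetries: the y ↦ −y reflection is a symmetry, so y appears only in even powers; the x ↦ −x reflection is a symmetry, so x appears only in even powers.
3. Against the integer gridlines: it crosses the x-axis at the gridline x = 0; it crosses the z-axis at the gridline z = 0; it meets the y-axis at y = 0 (among the integer gridlines).
4. Assembling these constraints gives the stated polynomial.

3*x^2 - 2*y^2 + 3*z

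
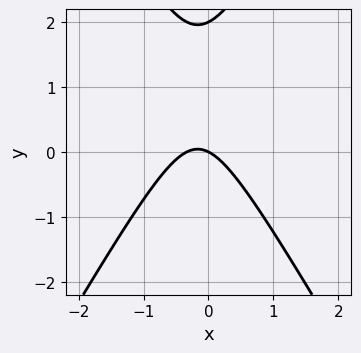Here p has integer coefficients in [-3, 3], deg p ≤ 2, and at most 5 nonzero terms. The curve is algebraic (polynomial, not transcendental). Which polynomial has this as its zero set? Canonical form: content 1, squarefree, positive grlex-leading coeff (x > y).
1. Degree: the shape is more complex than any degree-1 curve, so deg p = 2.
2. From the axis intercepts and sections: the y-axis gridline crossings are at y ∈ {0, 2}; one x-axis crossing is at x = 0.
3. Together with the visible shape, these determine p as stated.

3*x^2 - y^2 + x + 2*y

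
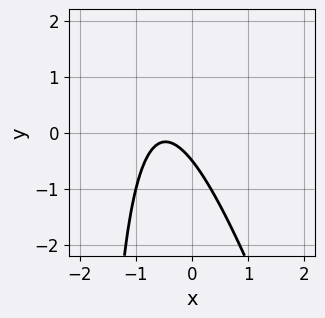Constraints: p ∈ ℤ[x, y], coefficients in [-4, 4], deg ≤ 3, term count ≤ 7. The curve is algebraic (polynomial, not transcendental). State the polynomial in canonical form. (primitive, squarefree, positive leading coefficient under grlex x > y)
3*x^2 + x*y + 3*x + 2*y + 1

The degree is 2 — a generic line meets the curve in up to 2 points.
Checking where it meets the axes: no x-intercept at any integer in the box.
Fitting integer coefficients to these (and the overall shape) gives p.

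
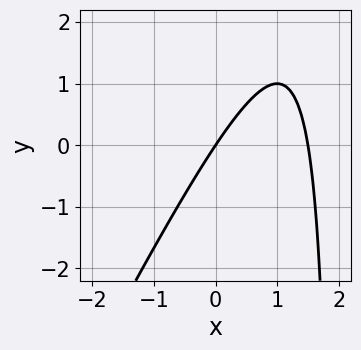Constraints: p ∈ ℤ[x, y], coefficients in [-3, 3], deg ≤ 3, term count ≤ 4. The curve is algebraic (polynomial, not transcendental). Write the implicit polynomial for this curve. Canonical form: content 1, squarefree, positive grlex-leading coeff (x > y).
The degree is 2 — a generic line meets the curve in up to 2 points.
From the axis intercepts and sections: it meets the x-axis at x = 0 (among the integer gridlines); it crosses the y-axis at the gridline y = 0.
Together with the visible shape, these determine p as stated.

2*x^2 - x*y - 3*x + 2*y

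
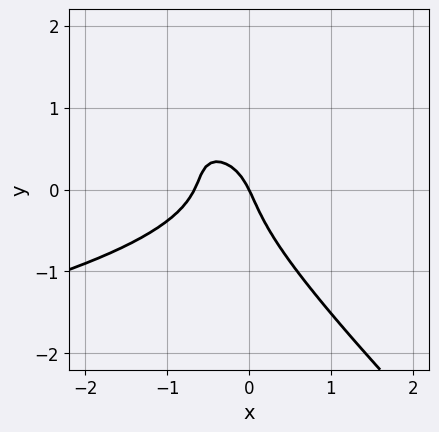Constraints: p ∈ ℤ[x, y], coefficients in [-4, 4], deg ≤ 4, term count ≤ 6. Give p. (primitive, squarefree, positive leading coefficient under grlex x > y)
3*x*y^2 + 3*y^3 + 3*x^2 + 2*x + y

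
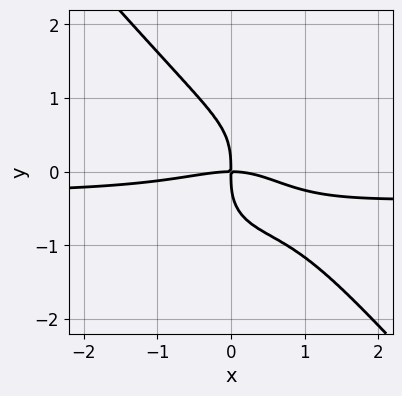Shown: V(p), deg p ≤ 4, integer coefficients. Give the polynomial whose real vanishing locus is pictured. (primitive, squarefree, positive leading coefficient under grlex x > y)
1. Degree: the shape is more complex than any degree-3 curve, so deg p = 4.
2. Observable constraints: it meets the y-axis at y = 0 (among the integer gridlines); it meets the x-axis at x = 0 (among the integer gridlines).
3. Matching integer coefficients to the picture gives p.

3*x^3*y + 2*y^4 + x^3 - 2*x^2*y + 3*x*y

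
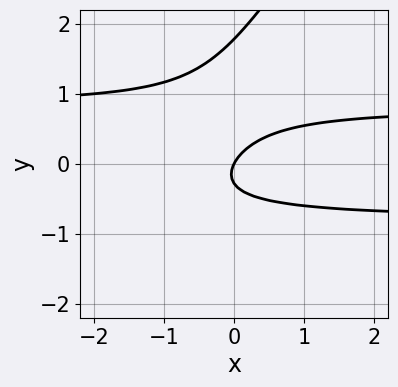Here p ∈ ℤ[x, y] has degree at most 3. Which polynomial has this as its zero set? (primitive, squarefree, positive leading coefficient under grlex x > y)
1. Degree: a generic line meets the curve in up to 3 points, so deg p = 3.
2. Against the integer gridlines: it meets the y-axis at y = 0 (among the integer gridlines); one x-axis crossing is at x = 0.
3. Assembling these constraints gives the stated polynomial.

3*x*y^2 - 2*y^3 + 3*y^2 - 2*x + y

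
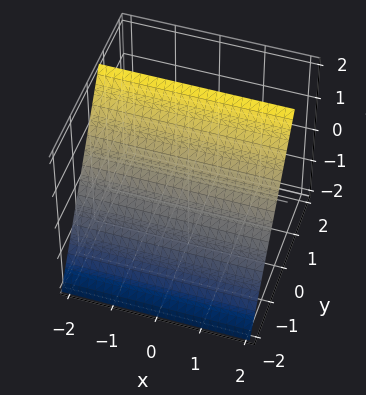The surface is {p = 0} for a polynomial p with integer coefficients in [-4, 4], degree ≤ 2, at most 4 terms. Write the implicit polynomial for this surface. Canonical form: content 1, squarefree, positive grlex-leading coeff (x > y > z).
3*y - 2*z + 2

1. The degree is 1 — the surface is flat (a plane).
2. Against the integer gridlines: it crosses the z-axis at the gridline z = 1; no x-intercept at any integer in the box.
3. Assembling these constraints gives the stated polynomial.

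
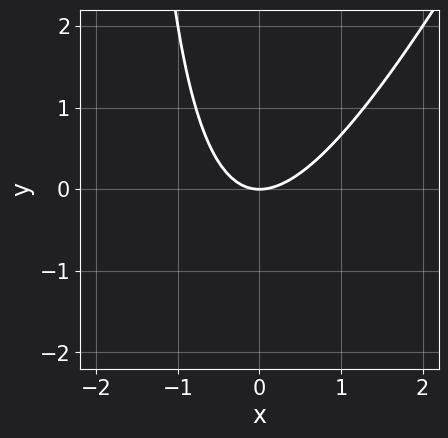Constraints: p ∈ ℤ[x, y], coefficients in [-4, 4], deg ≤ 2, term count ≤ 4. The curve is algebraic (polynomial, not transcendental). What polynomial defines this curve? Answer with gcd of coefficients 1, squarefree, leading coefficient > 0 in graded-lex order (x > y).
First, degree: no degree-1 curve has this shape, so deg p = 2.
Then, checking where it meets the axes: one x-axis crossing is at x = 0; one y-axis crossing is at y = 0.
Finally, the integer polynomial consistent with all of this is the stated p.

2*x^2 - x*y - 2*y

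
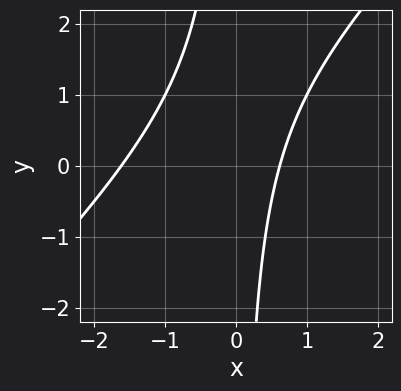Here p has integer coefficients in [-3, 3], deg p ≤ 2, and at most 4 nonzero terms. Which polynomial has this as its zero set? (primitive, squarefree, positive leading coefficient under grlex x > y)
x^2 - x*y + x - 1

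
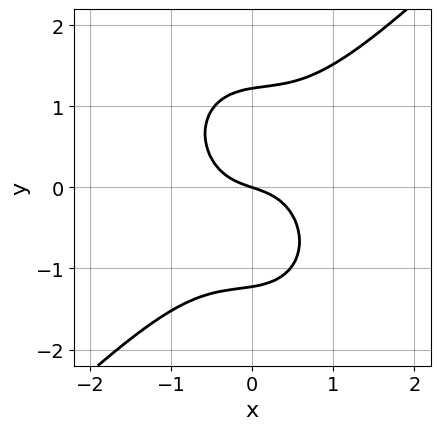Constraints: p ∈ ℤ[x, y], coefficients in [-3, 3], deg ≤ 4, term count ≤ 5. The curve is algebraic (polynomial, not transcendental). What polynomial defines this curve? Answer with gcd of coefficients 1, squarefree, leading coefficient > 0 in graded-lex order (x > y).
3*x^3 - x^2*y - 2*y^3 + x + 3*y

deg p = 3.
Checking where it meets the axes: one x-axis crossing is at x = 0; it crosses the y-axis at the gridline y = 0.
Assembling these constraints gives the stated polynomial.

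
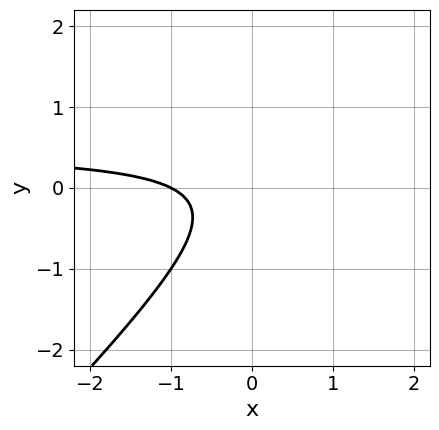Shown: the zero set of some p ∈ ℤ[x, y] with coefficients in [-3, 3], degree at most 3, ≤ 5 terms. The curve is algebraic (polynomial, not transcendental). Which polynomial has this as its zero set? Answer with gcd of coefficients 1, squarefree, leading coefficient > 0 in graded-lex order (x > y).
First, deg p = 2. A generic line meets the curve in up to 2 points.
Then, reading off the gridlines: it crosses the x-axis at the gridline x = -1; it misses every integer gridline on the y-axis.
Finally, fitting integer coefficients to these (and the overall shape) gives p.

2*x*y - 2*y^2 - x - 1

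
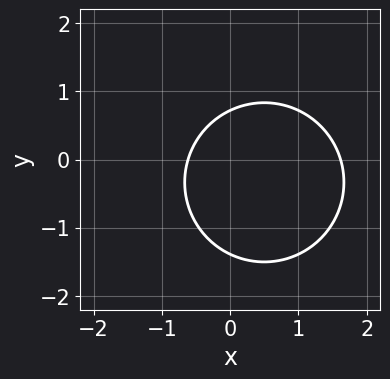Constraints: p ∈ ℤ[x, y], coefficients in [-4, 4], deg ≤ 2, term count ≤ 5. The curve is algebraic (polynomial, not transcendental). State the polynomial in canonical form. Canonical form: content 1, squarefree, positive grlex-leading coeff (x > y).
3*x^2 + 3*y^2 - 3*x + 2*y - 3

Degree: a generic line meets the curve in up to 2 points, so deg p = 2.
Solving for integer coefficients yields p as stated.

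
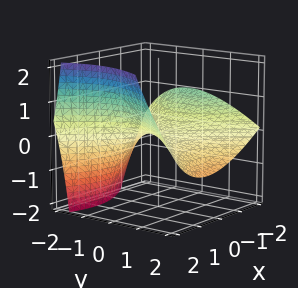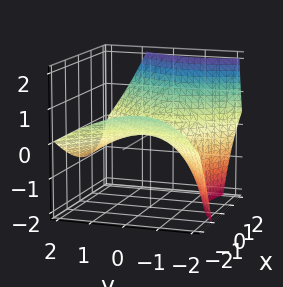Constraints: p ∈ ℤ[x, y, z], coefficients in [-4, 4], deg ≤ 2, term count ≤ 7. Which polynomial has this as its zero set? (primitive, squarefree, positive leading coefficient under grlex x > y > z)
x^2 + x*z - y^2 - y*z - 3*z

(a) The degree is 2 — a generic line meets the surface in up to 2 points.
(b) Observable constraints: one z-axis crossing is at z = 0; one y-axis crossing is at y = 0.
(c) These observations pin down the coefficients.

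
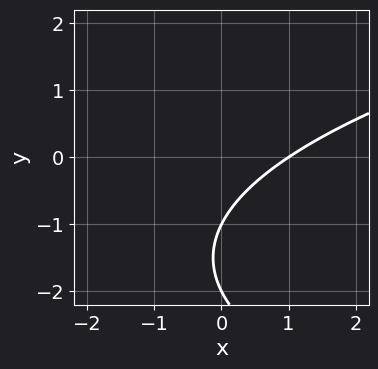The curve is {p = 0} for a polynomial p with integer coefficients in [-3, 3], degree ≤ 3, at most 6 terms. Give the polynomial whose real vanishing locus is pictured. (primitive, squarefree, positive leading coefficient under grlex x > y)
y^2 - 2*x + 3*y + 2

Degree: the shape is more complex than any degree-1 curve, so deg p = 2.
Against the integer gridlines: it crosses the x-axis at the gridline x = 1; among the integer gridlines, it crosses the y-axis at y ∈ {-2, -1}.
Putting this together gives p.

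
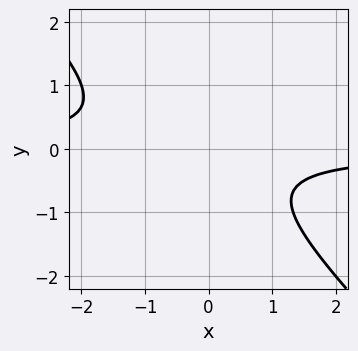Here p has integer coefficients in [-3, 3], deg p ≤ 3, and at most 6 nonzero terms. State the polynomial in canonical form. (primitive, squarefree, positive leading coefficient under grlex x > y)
3*x*y + 3*y^2 + y + 2

1. deg p = 2. The shape is more complex than any degree-1 curve.
2. Against the integer gridlines: no x-intercept at any integer in the box; no y-intercept at any integer in the box.
3. The integer polynomial consistent with all of this is the stated p.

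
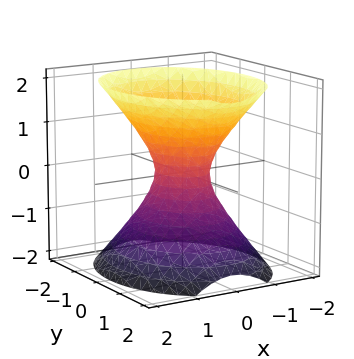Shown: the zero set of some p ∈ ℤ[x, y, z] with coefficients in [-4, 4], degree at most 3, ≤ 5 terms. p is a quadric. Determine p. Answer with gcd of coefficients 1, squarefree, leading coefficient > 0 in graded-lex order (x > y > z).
1. The degree is 2 — one connected sheet with a waist; a quadric.
2. Symmetries: it's symmetric under y → −y, forcing even powers of y; it's symmetric under z → −z, forcing even powers of z; it's symmetric under x → −x, forcing even powers of x.
3. From the visible intercepts: no z-intercept at any integer in the box.
4. Together with the visible shape, these determine p as stated.

3*x^2 + 2*y^2 - 2*z^2 - 1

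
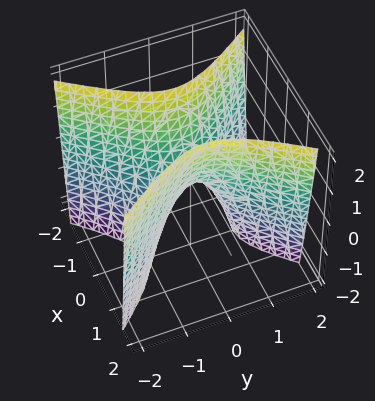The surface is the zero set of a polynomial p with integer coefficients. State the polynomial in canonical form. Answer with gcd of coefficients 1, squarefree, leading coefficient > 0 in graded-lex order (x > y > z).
First, the degree is 2 — a hyperbolic paraboloid; a quadric.
Then, symmetries: mirror symmetry y ↦ −y ⇒ only even powers of y; mirror symmetry x ↦ −x ⇒ only even powers of x.
Next, against the integer gridlines: it crosses the x-axis at the gridline x = 0; one y-axis crossing is at y = 0.
Finally, together with the visible shape, these determine p as stated.

3*x^2 - 2*y^2 - z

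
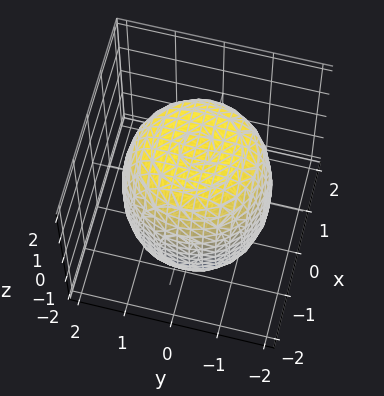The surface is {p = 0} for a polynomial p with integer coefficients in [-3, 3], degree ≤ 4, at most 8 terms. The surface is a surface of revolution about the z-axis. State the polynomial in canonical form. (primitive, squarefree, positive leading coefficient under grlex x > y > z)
Degree: no degree-3 surface has this shape, so deg p = 4.
Symmetries: the surface is invariant under rotation about z: p = q(x² + y², z).
Observable constraints: a circular section at z = 1 has radius between 1 and 2.
These observations pin down the coefficients.

x^4 + 2*x^2*y^2 + y^4 - x^2 - y^2 + z^2 - 3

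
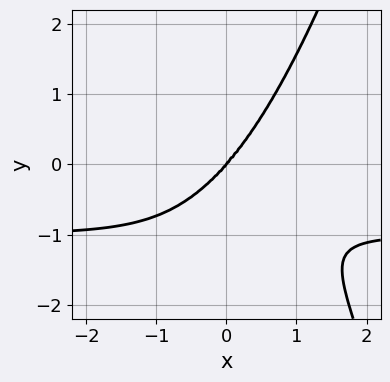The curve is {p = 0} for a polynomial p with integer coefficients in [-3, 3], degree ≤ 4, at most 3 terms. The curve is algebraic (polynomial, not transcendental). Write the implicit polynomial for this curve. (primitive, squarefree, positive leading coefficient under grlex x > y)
1. deg p = 4. A generic line meets the curve in up to 4 points.
2. Against the integer gridlines: it crosses the x-axis at the gridline x = 0; it crosses the y-axis at the gridline y = 0.
3. Fitting integer coefficients to these (and the overall shape) gives p.

3*x^3*y + 3*x^3 - 2*y^3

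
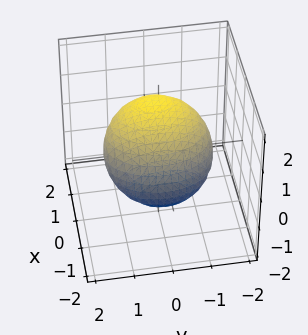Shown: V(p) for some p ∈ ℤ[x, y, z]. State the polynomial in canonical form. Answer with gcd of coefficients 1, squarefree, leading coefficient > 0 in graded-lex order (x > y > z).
First, degree: no degree-1 surface has this shape, so deg p = 2.
Then, checking where it meets the axes: the x-axis gridline crossings are at x ∈ {-1, 1}.
Finally, matching integer coefficients to the picture gives p.

2*x^2 - 3*x*z + y^2 + 3*z^2 - 2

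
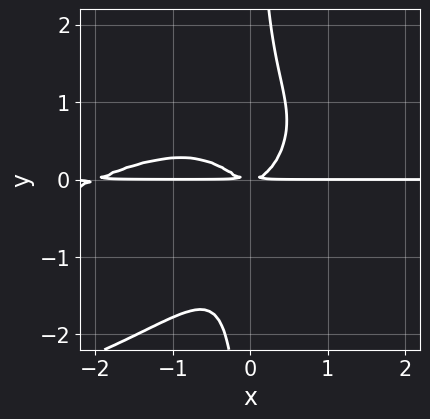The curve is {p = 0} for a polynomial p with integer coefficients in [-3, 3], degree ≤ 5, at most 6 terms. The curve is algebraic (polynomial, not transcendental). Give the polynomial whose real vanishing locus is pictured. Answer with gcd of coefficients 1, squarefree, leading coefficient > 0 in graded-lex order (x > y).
x^3*y - 2*x^2*y^2 + 2*x*y^3 + 2*x^2*y - y^2

1. The degree is 4 — a generic line meets the curve in up to 4 points.
2. Against the integer gridlines: the visible x-axis segment lies entirely on the curve.
3. These observations pin down the coefficients.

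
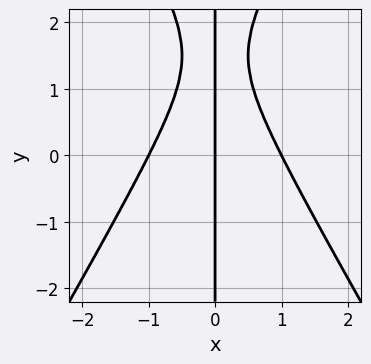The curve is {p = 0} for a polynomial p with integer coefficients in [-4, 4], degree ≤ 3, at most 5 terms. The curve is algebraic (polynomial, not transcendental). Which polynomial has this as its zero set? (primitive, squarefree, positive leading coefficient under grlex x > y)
First, deg p = 3.
Then, reading off the gridlines: among the integer gridlines, it crosses the x-axis at x ∈ {-1, 0, 1}; every point of the y-axis in the box is on the curve.
Finally, solving for integer coefficients yields p as stated.

3*x^3 - x*y^2 + 3*x*y - 3*x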